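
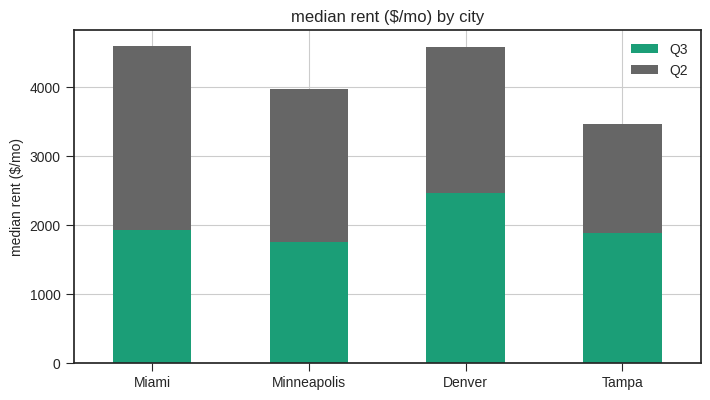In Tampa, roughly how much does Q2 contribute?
≈ 1500

Q2 top ≈ 3500, bottom ≈ 2000; segment ≈ 1500.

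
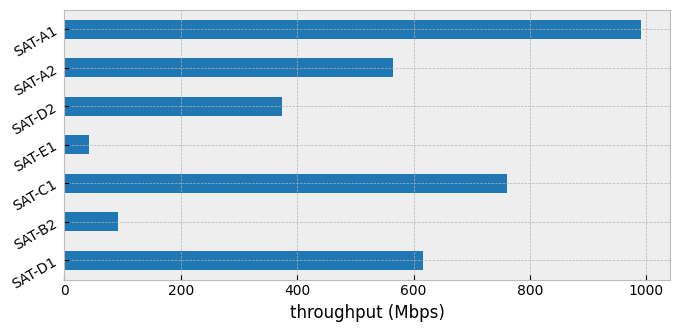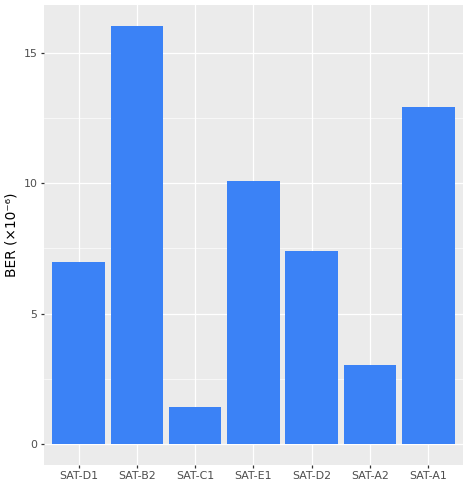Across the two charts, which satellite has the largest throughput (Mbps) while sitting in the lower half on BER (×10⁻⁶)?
SAT-C1

Chart 2 median BER (×10⁻⁶) ≈ 8; below-median satellites: SAT-D1, SAT-C1, SAT-A2. Among those, SAT-C1 has the highest throughput (Mbps) (≈ 800).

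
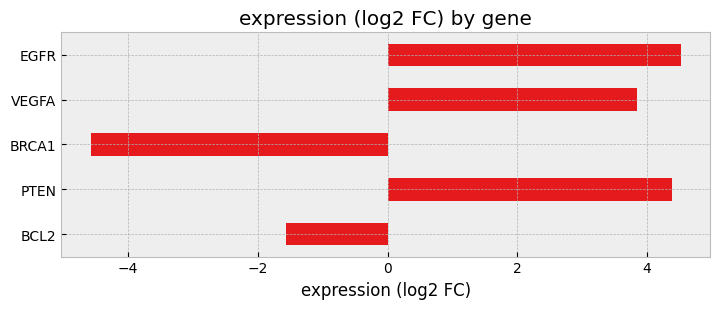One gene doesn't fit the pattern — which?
BRCA1

BRCA1 ≈ -5; the rest sit between ≈ -2 and ≈ 5.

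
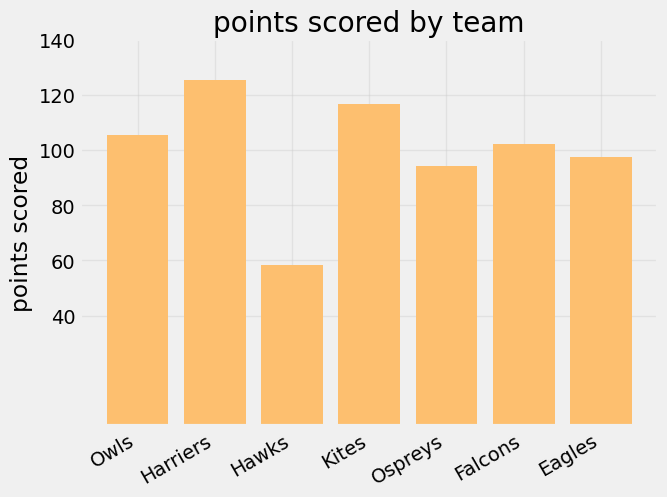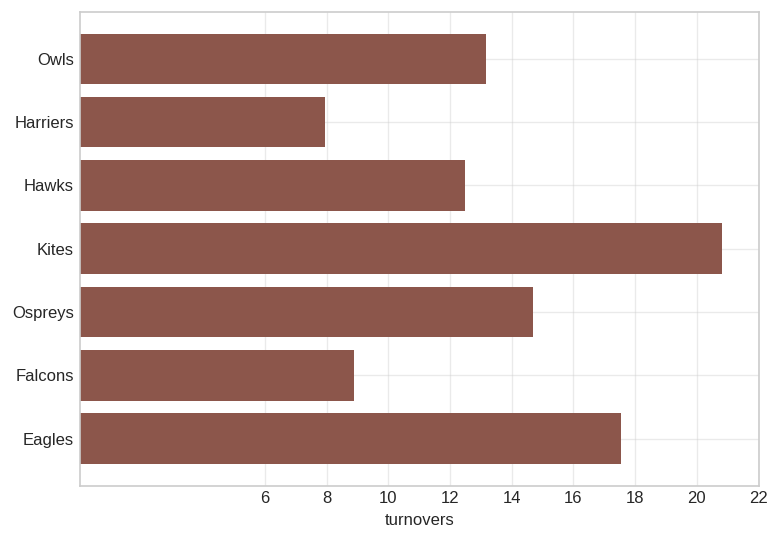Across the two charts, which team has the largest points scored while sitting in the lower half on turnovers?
Harriers

Chart 2 median turnovers ≈ 14; below-median teams: Harriers, Hawks, Falcons. Among those, Harriers has the highest points scored (≈ 120).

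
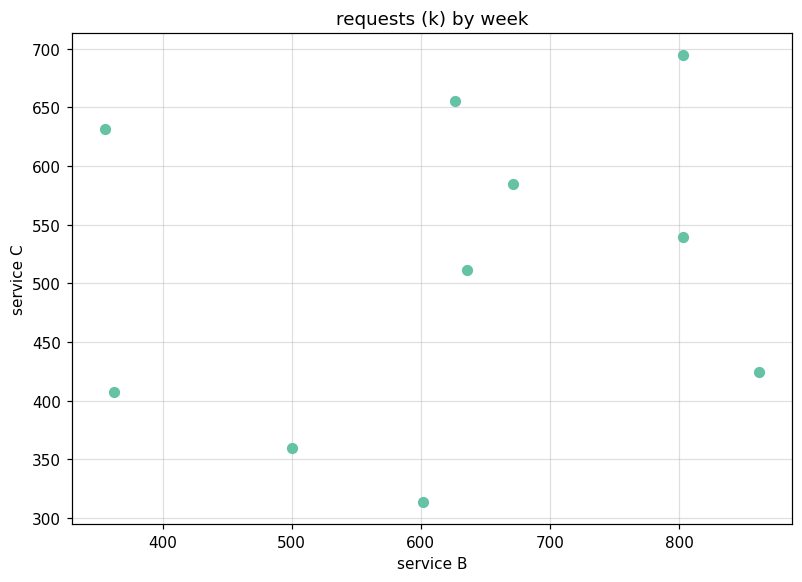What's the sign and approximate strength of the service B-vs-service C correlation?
Points are roughly uncorrelated; weak (|r| ≈ 0.2).

no clear correlation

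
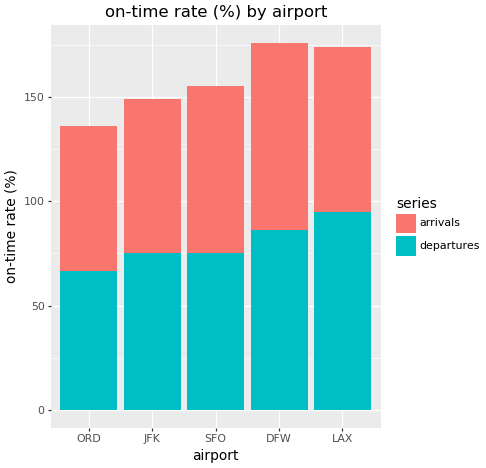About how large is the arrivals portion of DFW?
≈ 100

arrivals top ≈ 180, bottom ≈ 80; segment ≈ 100.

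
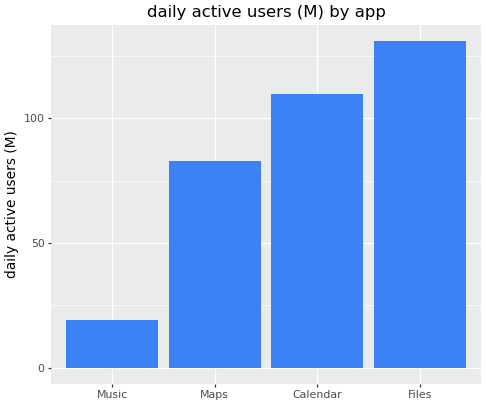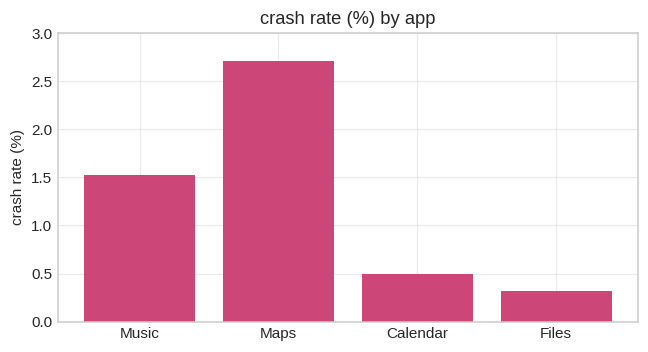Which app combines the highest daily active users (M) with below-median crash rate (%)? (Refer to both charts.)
Chart 2 median crash rate (%) ≈ 1; below-median apps: Calendar, Files. Among those, Files has the highest daily active users (M) (≈ 140).

Files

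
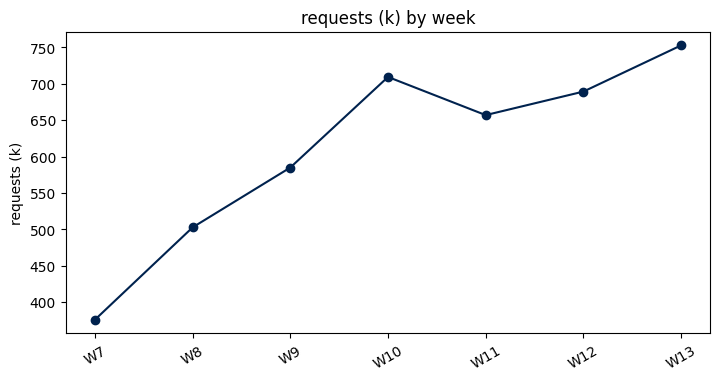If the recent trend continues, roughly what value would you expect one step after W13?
≈ 800

Last three: 650, 700, 750 → slope ≈ 50/step → next ≈ 800.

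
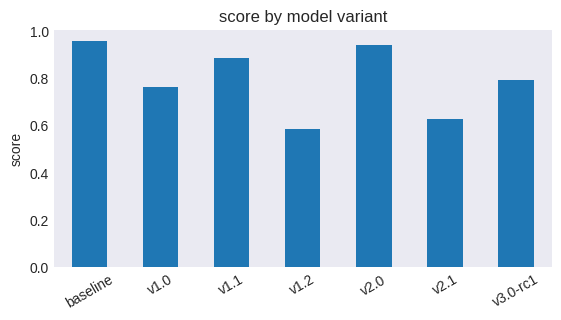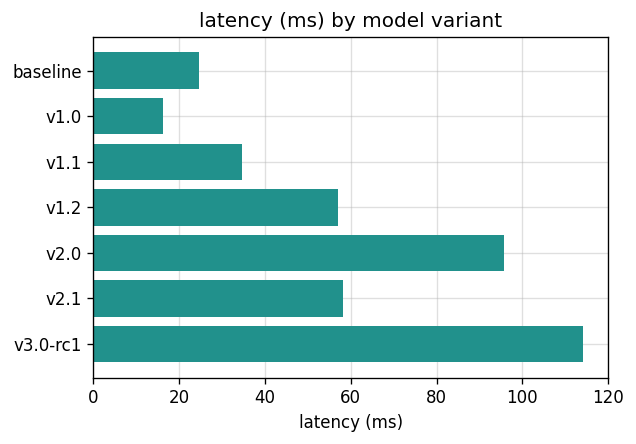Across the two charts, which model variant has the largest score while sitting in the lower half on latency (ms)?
baseline

Chart 2 median latency (ms) ≈ 60; below-median model variants: baseline, v1.0, v1.1. Among those, baseline has the highest score (≈ 1).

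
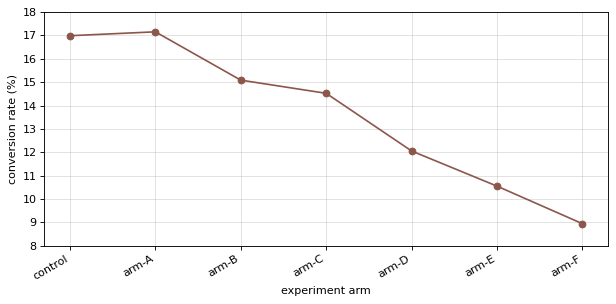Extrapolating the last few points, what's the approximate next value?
≈ 7.5

Last three: 12, 11, 9 → slope ≈ -1.5/step → next ≈ 7.5.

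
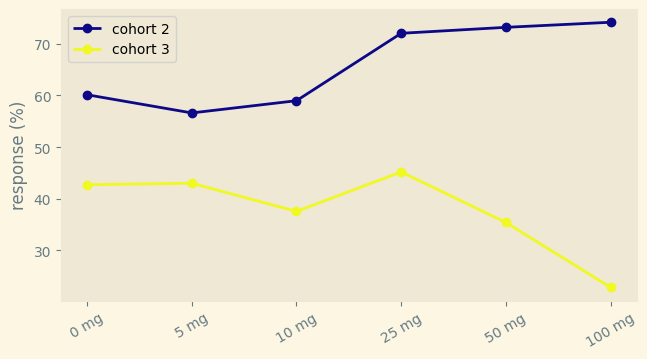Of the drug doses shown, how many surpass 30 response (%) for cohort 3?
5

Above 30: 0 mg, 5 mg, 10 mg, 25 mg, 50 mg.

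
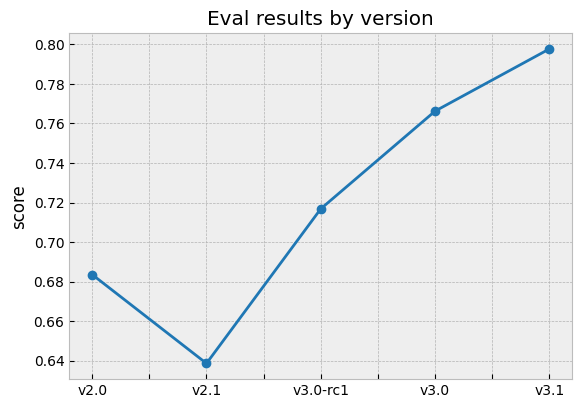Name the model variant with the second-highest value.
Top 3: v3.1 ≈ 0.80, v3.0 ≈ 0.76, v3.0-rc1 ≈ 0.72.

v3.0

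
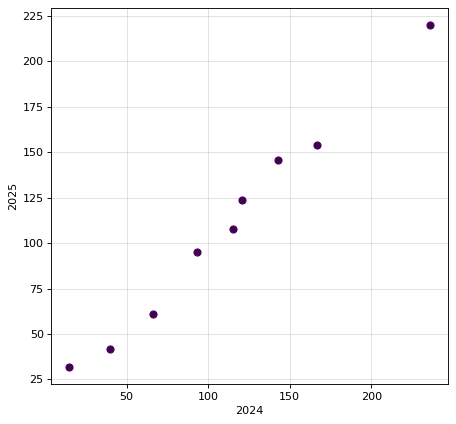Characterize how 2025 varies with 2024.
positive, strong

Points are positively correlated; strong (|r| ≈ 1.0).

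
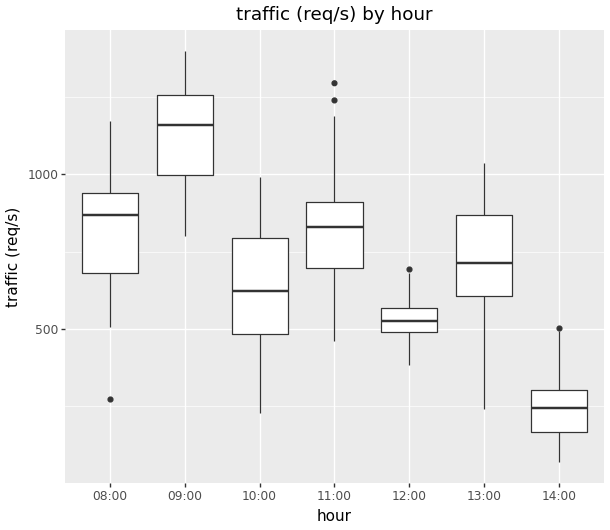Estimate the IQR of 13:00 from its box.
Q3 ≈ 900, Q1 ≈ 600; IQR ≈ 300.

≈ 300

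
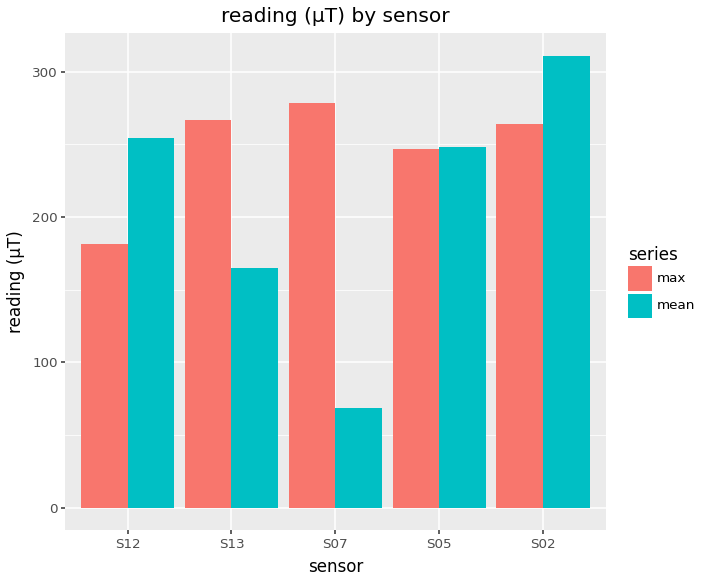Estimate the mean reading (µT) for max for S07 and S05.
(300 + 250) / 2 ≈ 275.

≈ 275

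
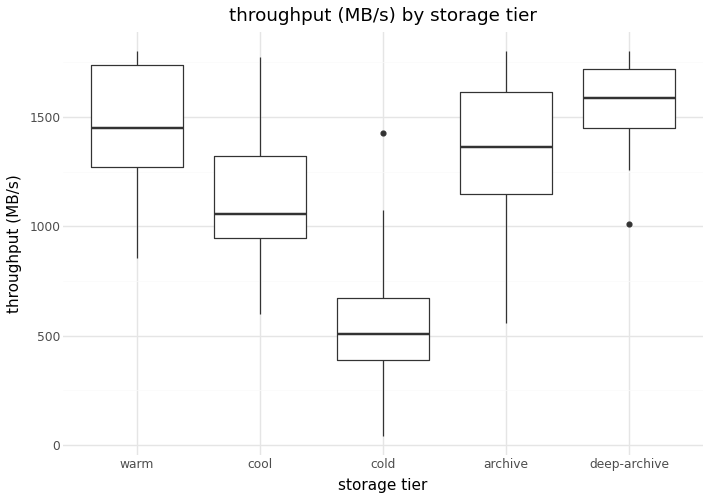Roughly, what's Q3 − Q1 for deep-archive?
Q3 ≈ 1700, Q1 ≈ 1400; IQR ≈ 300.

≈ 300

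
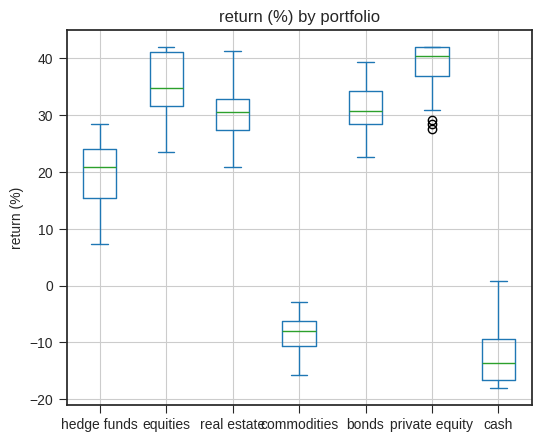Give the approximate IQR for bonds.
Q3 ≈ 35, Q1 ≈ 30; IQR ≈ 5.

≈ 5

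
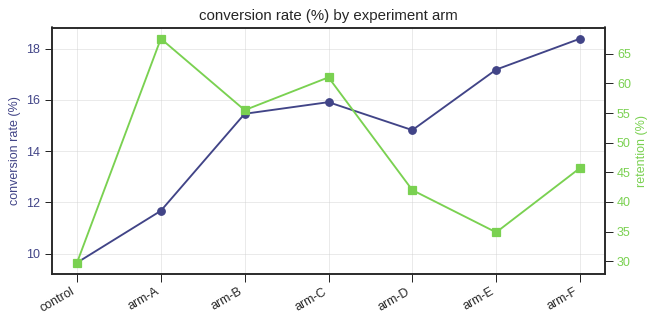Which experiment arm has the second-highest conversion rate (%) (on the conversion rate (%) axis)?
Top 3 (on the conversion rate (%) axis): arm-F ≈ 18, arm-E ≈ 17, arm-C ≈ 16.

arm-E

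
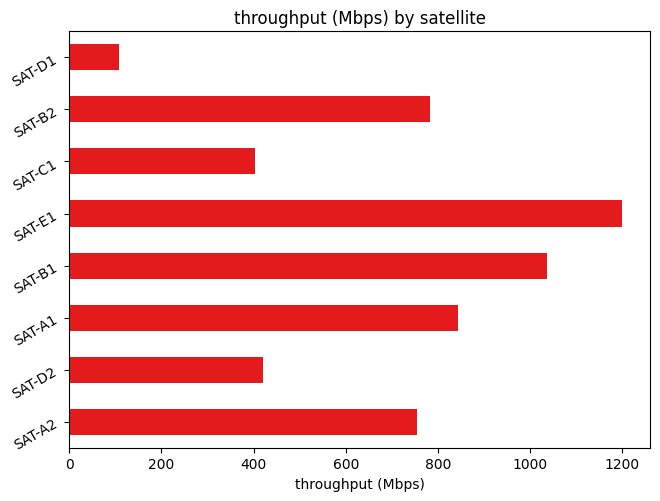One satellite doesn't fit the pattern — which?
SAT-D1 ≈ 100; the rest sit between ≈ 400 and ≈ 1200.

SAT-D1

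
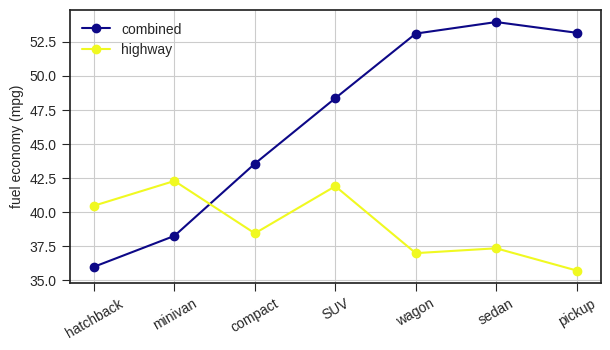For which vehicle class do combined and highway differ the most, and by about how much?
pickup: combined ≈ 54, highway ≈ 36 → gap ≈ 18. Next-largest (sedan) is only ≈ 16.

pickup, ≈ 18 mpg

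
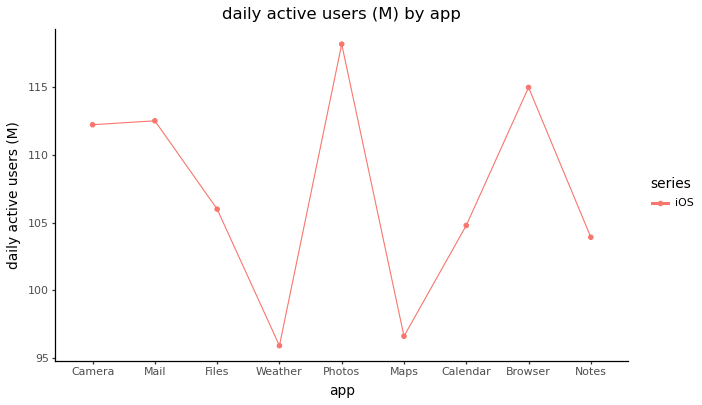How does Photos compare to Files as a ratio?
Photos ≈ 118, Files ≈ 106; 118/106 ≈ 1.11.

≈ 1.11×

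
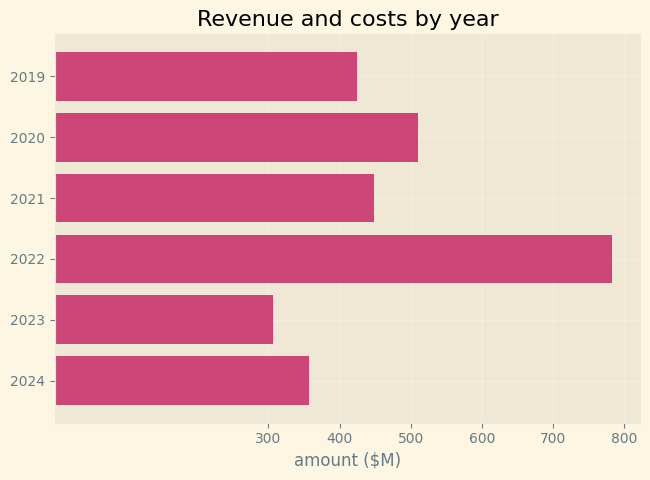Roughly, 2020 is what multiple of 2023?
2020 ≈ 500, 2023 ≈ 300; 500/300 ≈ 1.67.

≈ 1.67×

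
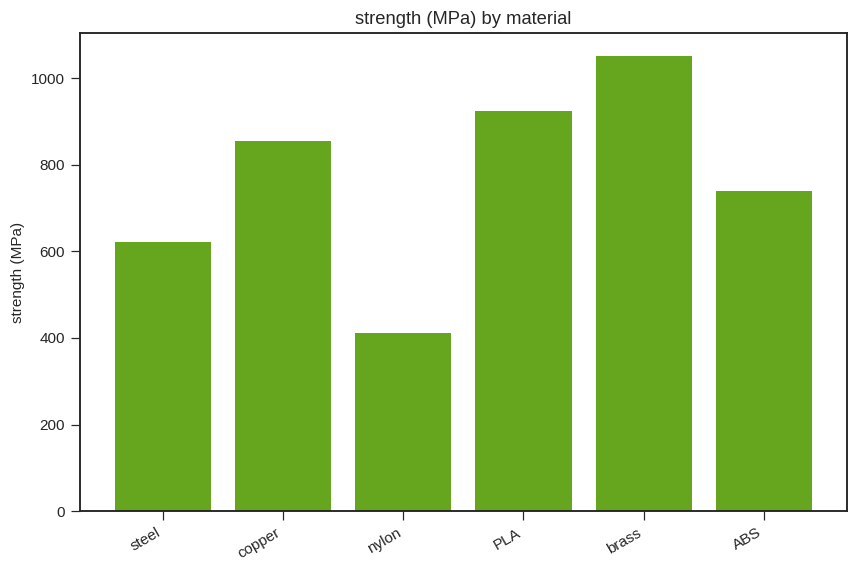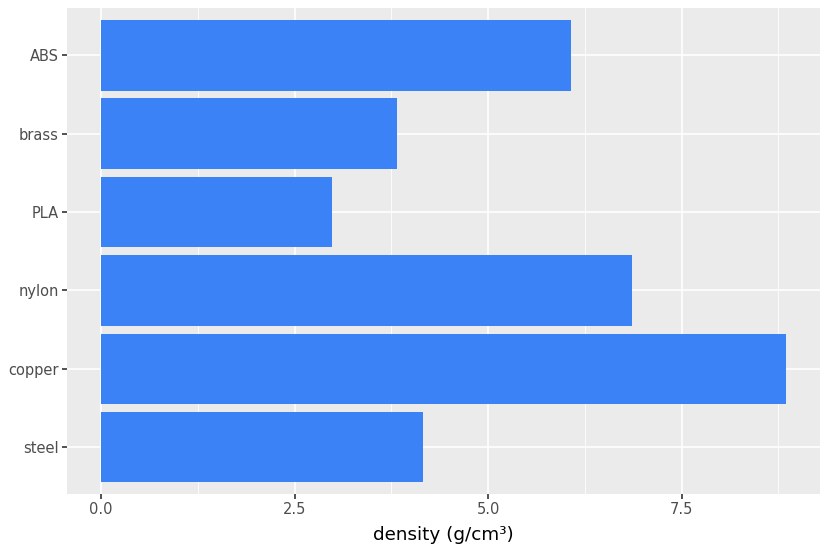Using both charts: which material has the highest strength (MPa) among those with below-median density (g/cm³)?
Chart 2 median density (g/cm³) ≈ 5; below-median materials: steel, PLA, brass. Among those, brass has the highest strength (MPa) (≈ 1100).

brass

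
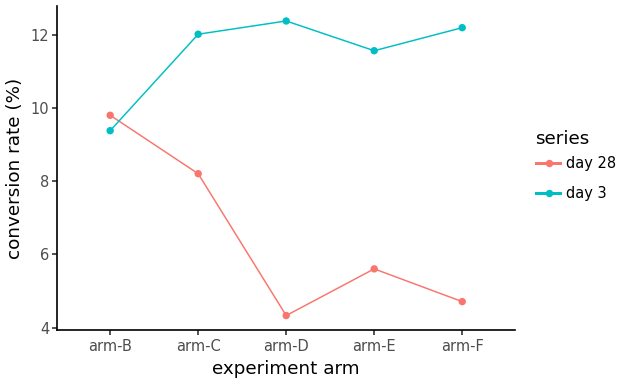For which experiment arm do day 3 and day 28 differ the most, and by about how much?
arm-D: day 3 ≈ 12, day 28 ≈ 4 → gap ≈ 8. Next-largest (arm-F) is only ≈ 7.

arm-D, ≈ 8 %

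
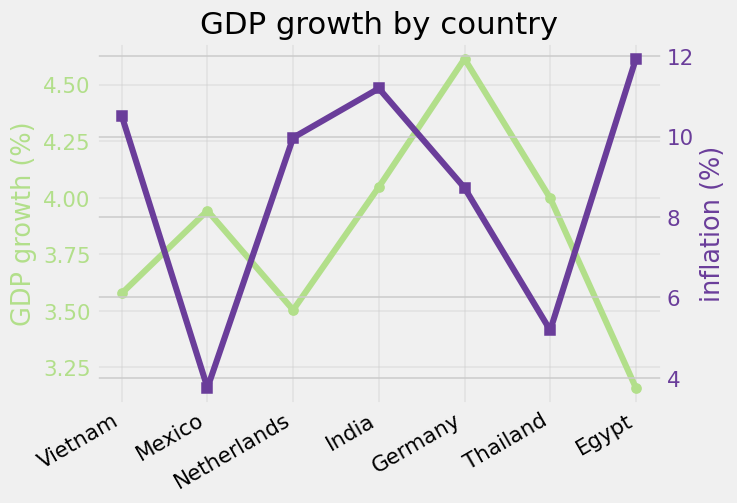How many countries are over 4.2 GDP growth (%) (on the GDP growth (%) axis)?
1

Above 4.2: Germany.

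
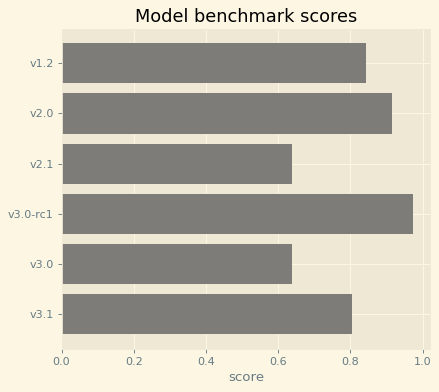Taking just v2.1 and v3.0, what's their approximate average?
(0.6 + 0.6) / 2 ≈ 0.6.

≈ 0.6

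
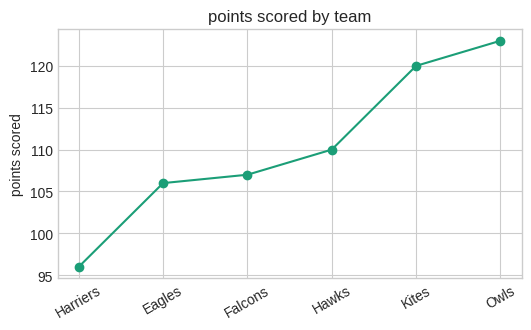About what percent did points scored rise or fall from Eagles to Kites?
Eagles ≈ 105, Kites ≈ 120; (120 − 105) / 105 ≈ +14.3%.

≈ +14.3%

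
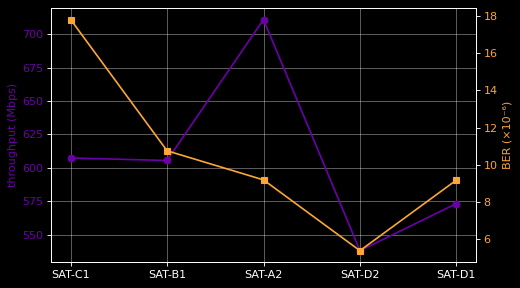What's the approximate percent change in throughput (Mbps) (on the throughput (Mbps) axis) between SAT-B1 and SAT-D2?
≈ -10%

SAT-B1 ≈ 600, SAT-D2 ≈ 540; (540 − 600) / 600 ≈ -10%.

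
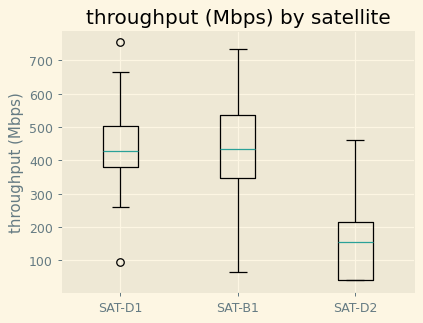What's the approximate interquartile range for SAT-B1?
≈ 175

Q3 ≈ 525, Q1 ≈ 350; IQR ≈ 175.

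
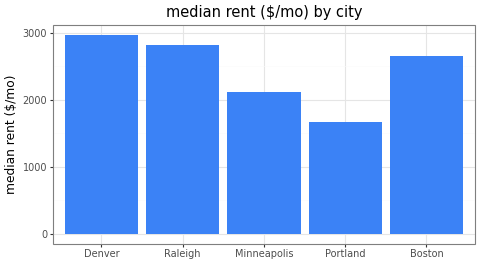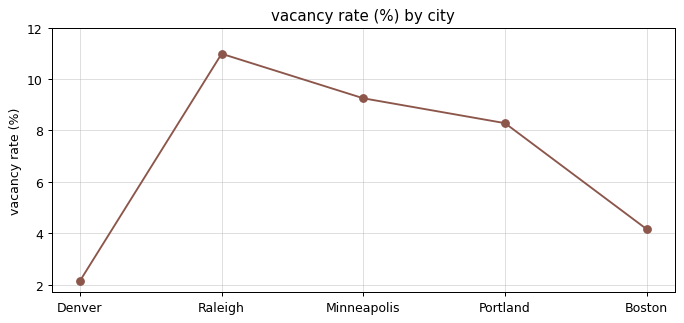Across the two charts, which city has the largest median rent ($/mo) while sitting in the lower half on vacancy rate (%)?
Chart 2 median vacancy rate (%) ≈ 8; below-median cities: Denver, Boston. Among those, Denver has the highest median rent ($/mo) (≈ 3000).

Denver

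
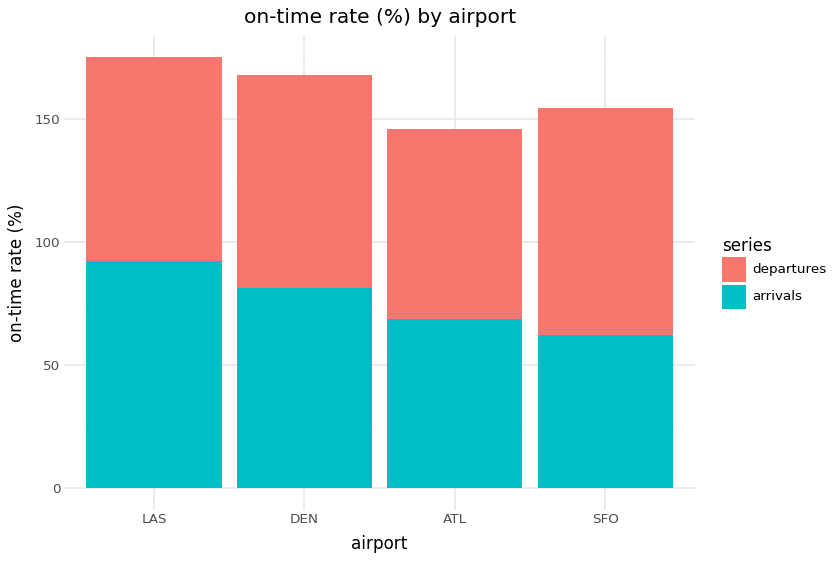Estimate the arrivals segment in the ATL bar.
arrivals top ≈ 60, bottom ≈ 0; segment ≈ 60.

≈ 60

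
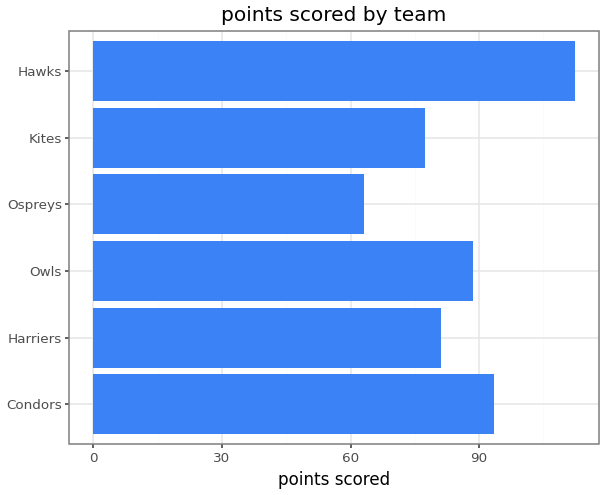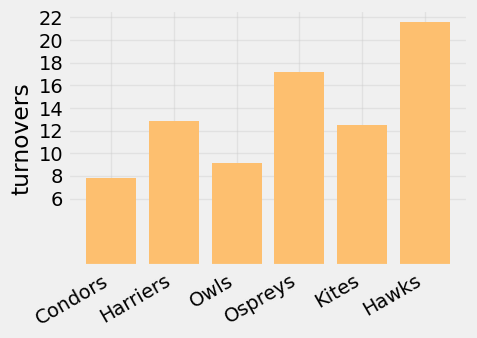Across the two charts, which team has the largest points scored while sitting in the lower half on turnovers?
Chart 2 median turnovers ≈ 12; below-median teams: Condors, Owls, Kites. Among those, Condors has the highest points scored (≈ 100).

Condors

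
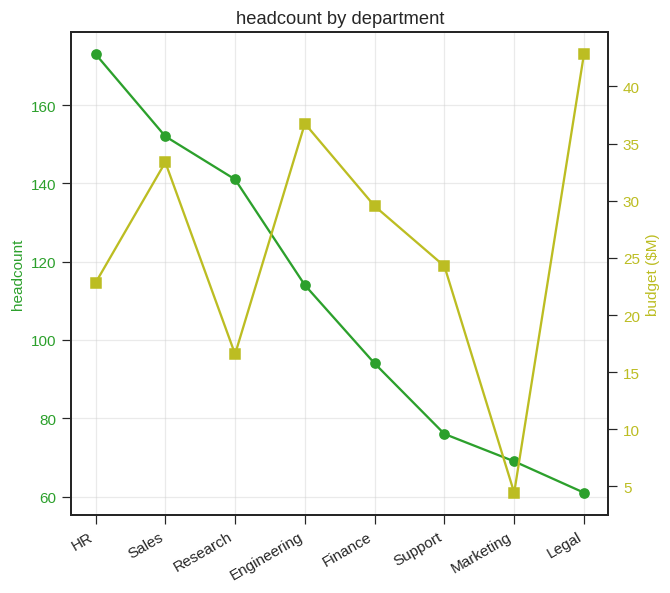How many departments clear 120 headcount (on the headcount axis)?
Above 120: HR, Sales, Research.

3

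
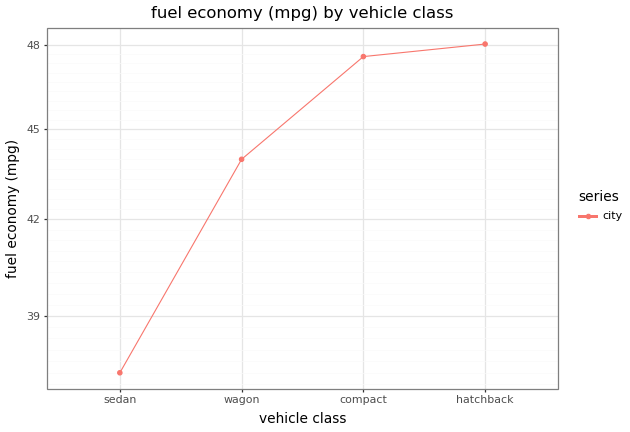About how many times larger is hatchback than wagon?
≈ 1.09×

hatchback ≈ 48, wagon ≈ 44; 48/44 ≈ 1.09.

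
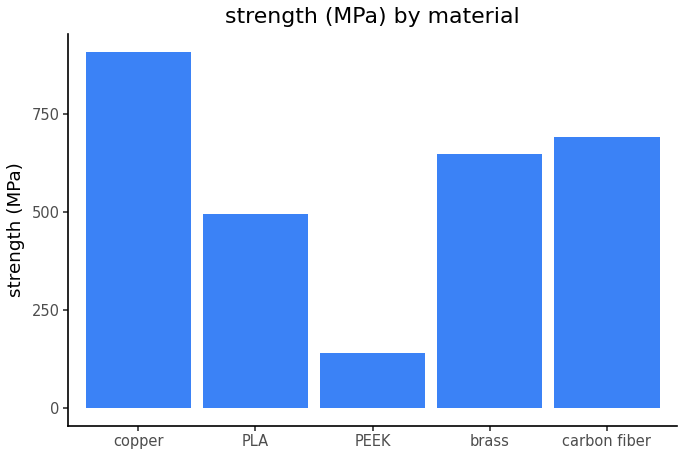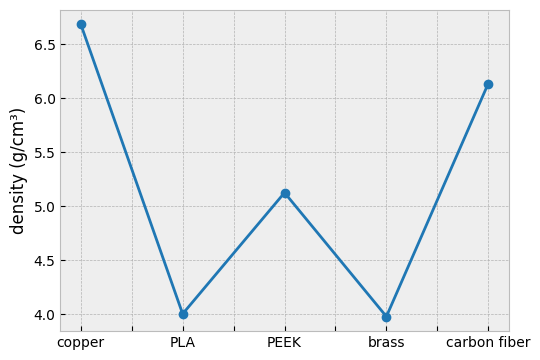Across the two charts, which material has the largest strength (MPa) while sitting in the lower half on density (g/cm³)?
Chart 2 median density (g/cm³) ≈ 5; below-median materials: PLA, brass. Among those, brass has the highest strength (MPa) (≈ 600).

brass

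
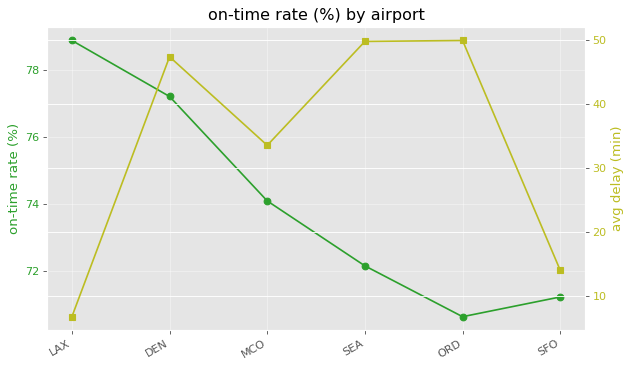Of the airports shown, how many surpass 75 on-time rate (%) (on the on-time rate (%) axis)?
Above 75: LAX, DEN.

2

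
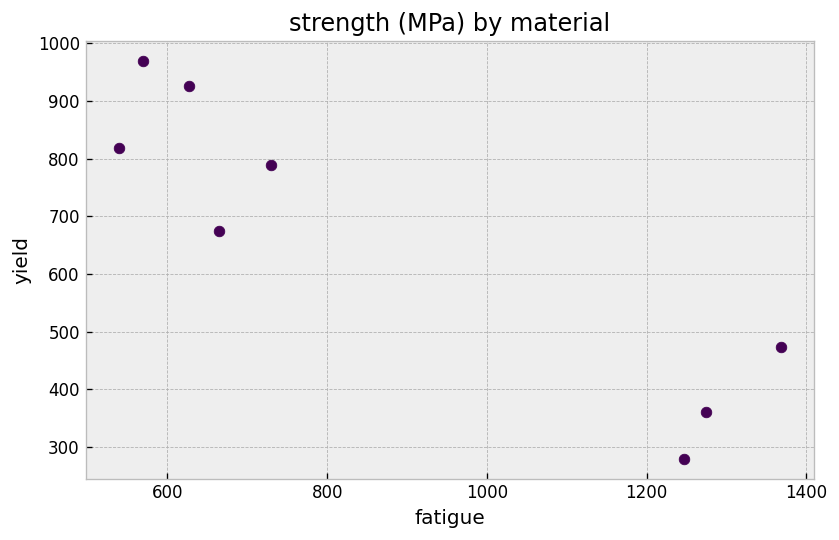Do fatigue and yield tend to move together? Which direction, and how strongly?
negative, strong

Points are negatively correlated; strong (|r| ≈ 0.9).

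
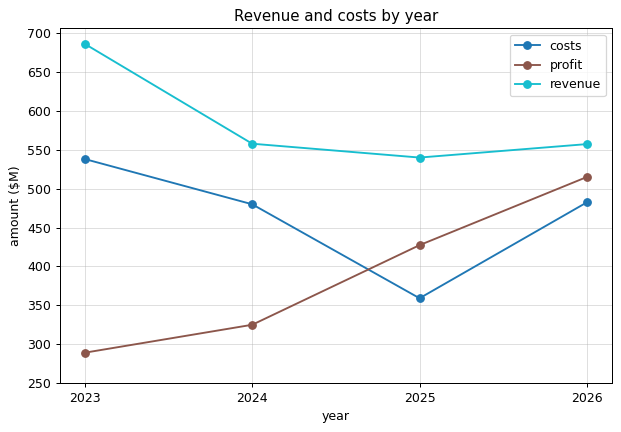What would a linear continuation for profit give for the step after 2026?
Last three: 350, 450, 500 → slope ≈ 75/step → next ≈ 575.

≈ 575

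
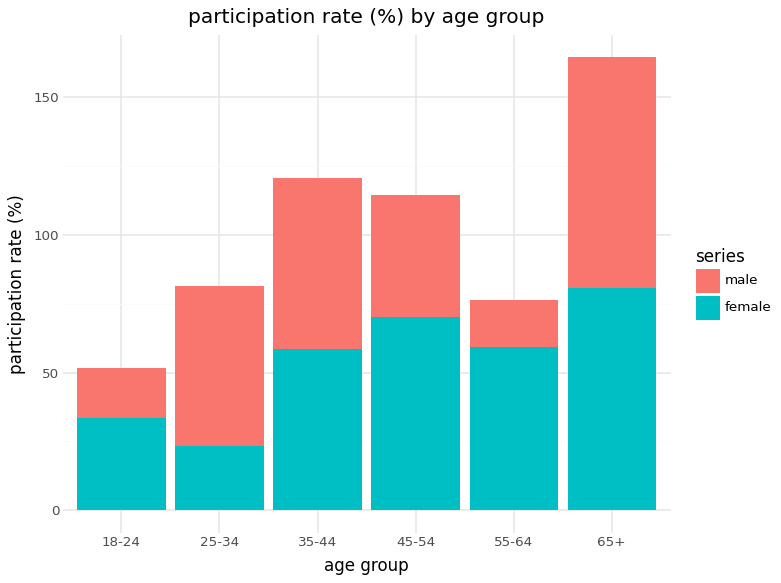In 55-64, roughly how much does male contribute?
male top ≈ 80, bottom ≈ 60; segment ≈ 20.

≈ 20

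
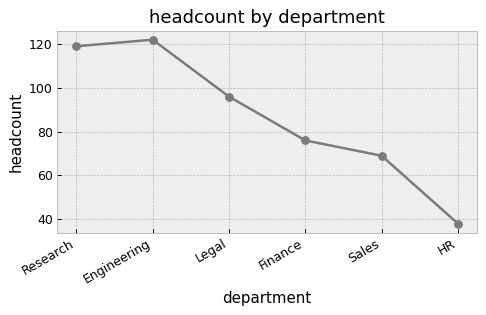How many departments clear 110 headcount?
Above 110: Research, Engineering.

2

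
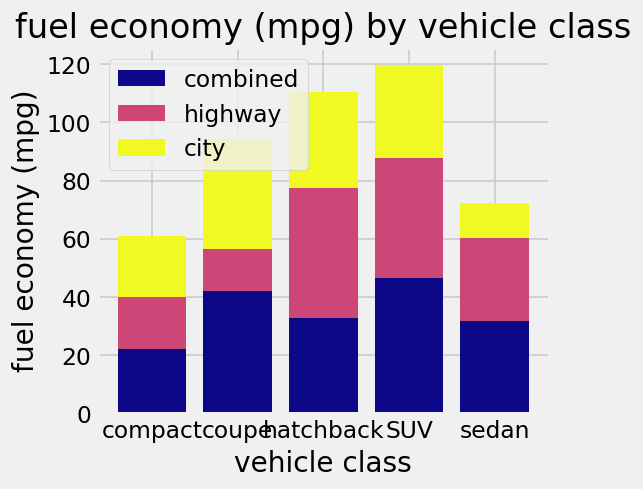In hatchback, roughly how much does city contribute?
≈ 30

city top ≈ 110, bottom ≈ 80; segment ≈ 30.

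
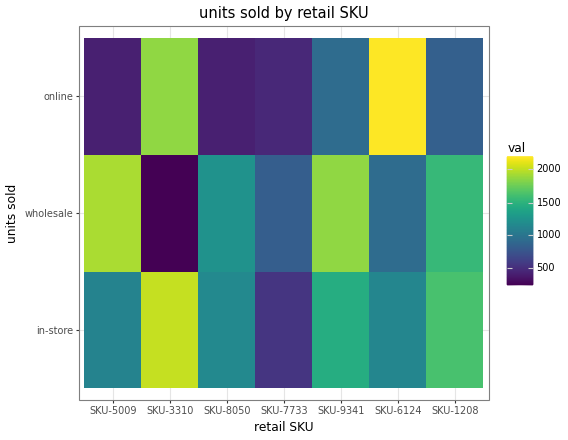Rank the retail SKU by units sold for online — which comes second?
SKU-3310

Top 3 for online: SKU-6124 ≈ 2200, SKU-3310 ≈ 1800, SKU-9341 ≈ 1000.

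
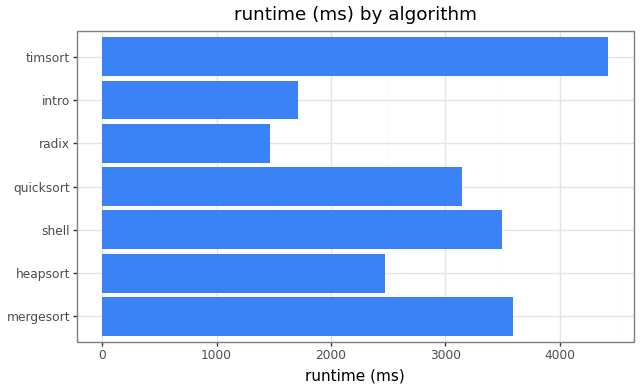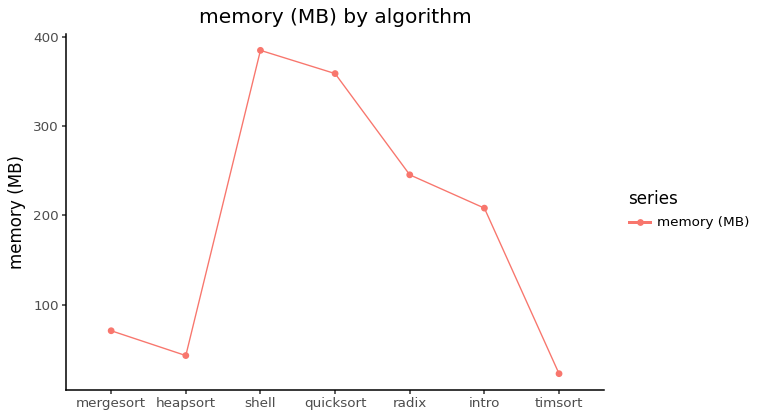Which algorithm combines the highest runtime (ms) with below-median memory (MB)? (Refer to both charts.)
Chart 2 median memory (MB) ≈ 200; below-median algorithms: mergesort, heapsort, timsort. Among those, timsort has the highest runtime (ms) (≈ 4500).

timsort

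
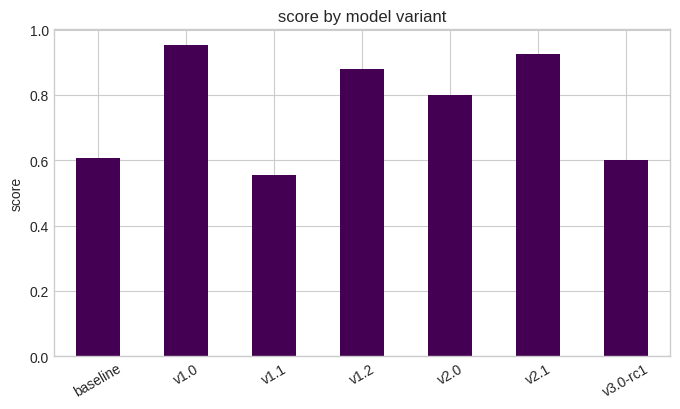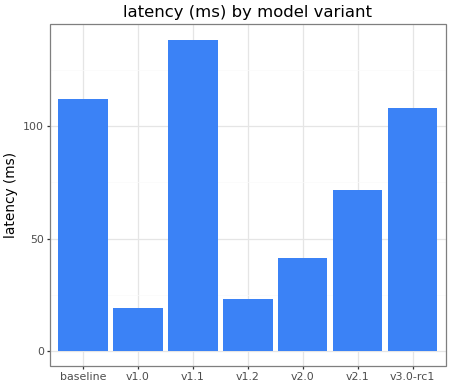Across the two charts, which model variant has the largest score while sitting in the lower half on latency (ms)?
v1.0

Chart 2 median latency (ms) ≈ 80; below-median model variants: v1.0, v1.2, v2.0. Among those, v1.0 has the highest score (≈ 1).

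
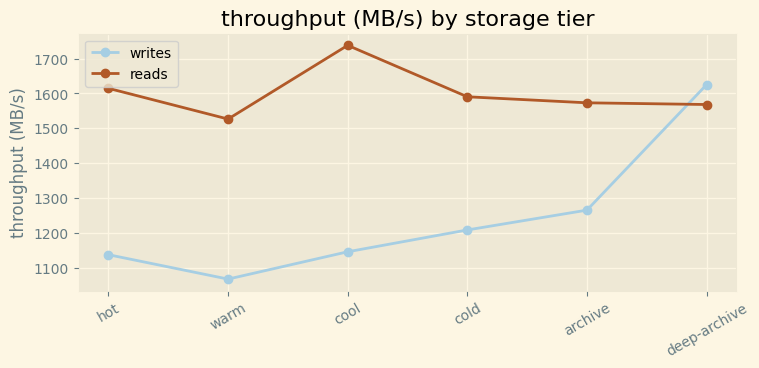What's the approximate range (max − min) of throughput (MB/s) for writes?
≈ 500

Max deep-archive ≈ 1600, min warm ≈ 1100; range ≈ 500.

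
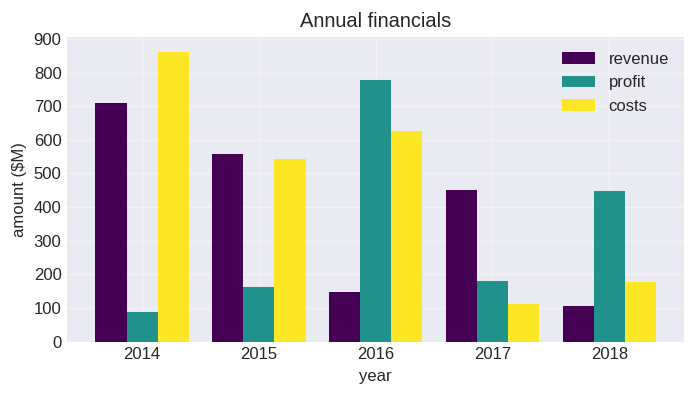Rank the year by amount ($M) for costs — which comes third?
2015

Top 4 for costs: 2014 ≈ 900, 2016 ≈ 600, 2015 ≈ 500, 2018 ≈ 200.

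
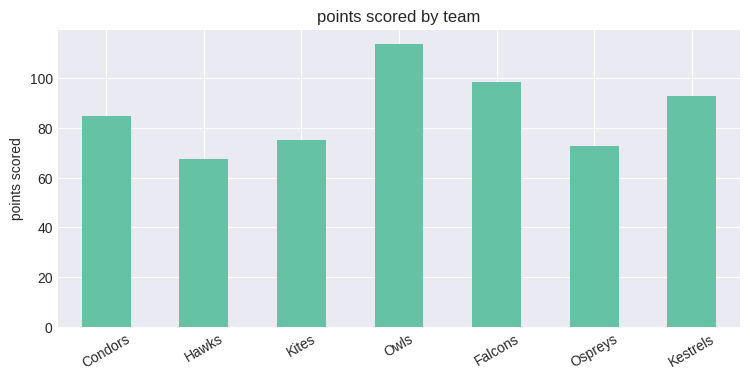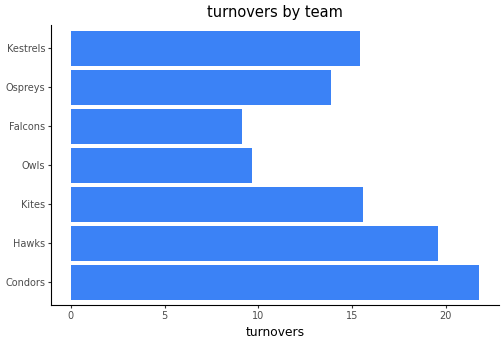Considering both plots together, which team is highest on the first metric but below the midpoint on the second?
Owls

Chart 2 median turnovers ≈ 16; below-median teams: Owls, Falcons, Ospreys. Among those, Owls has the highest points scored (≈ 120).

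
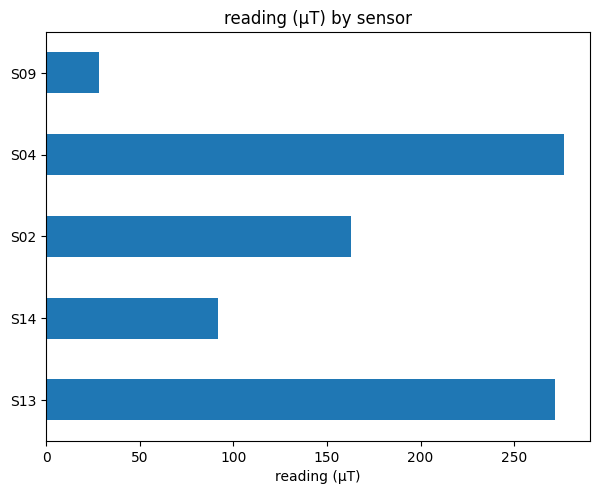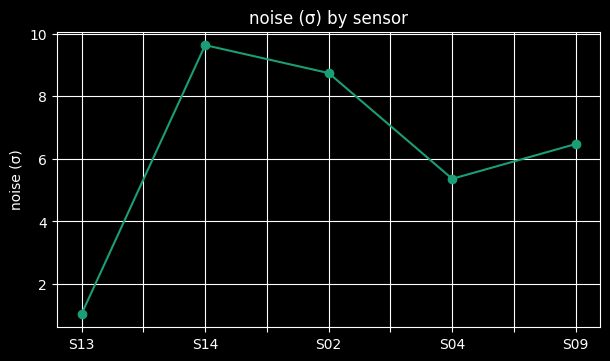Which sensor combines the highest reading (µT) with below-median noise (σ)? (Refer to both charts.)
S04

Chart 2 median noise (σ) ≈ 6; below-median sensors: S13, S04. Among those, S04 has the highest reading (µT) (≈ 300).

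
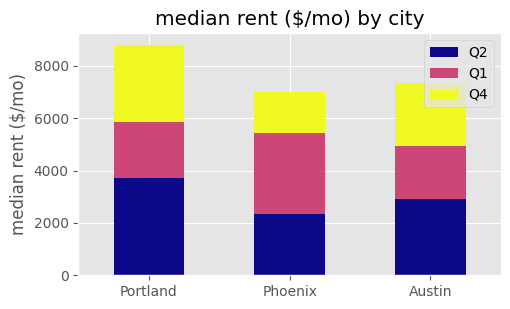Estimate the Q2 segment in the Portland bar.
≈ 4000

Q2 top ≈ 4000, bottom ≈ 0; segment ≈ 4000.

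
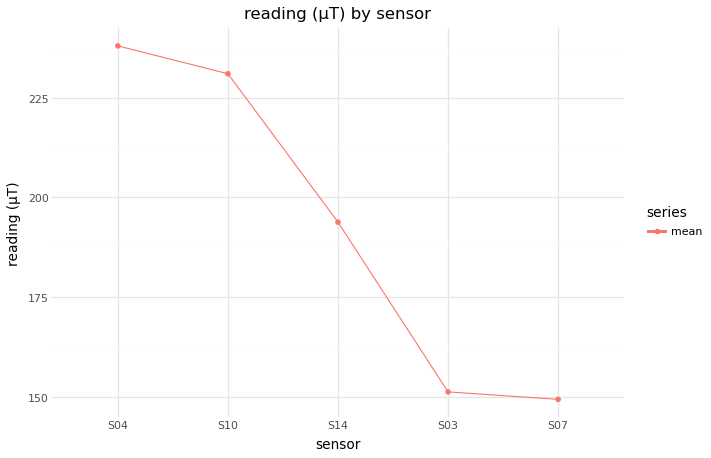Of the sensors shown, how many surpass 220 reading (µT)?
2

Above 220: S04, S10.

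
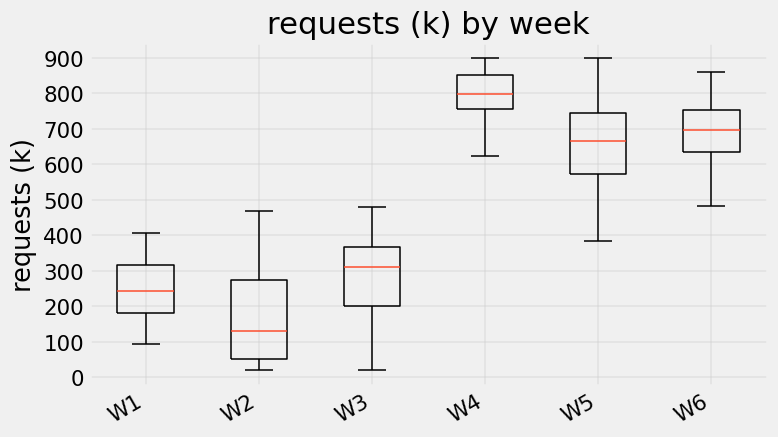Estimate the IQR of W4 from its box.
≈ 100

Q3 ≈ 900, Q1 ≈ 800; IQR ≈ 100.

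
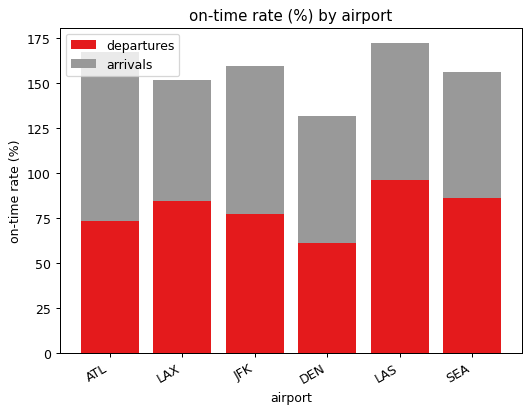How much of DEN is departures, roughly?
departures top ≈ 60, bottom ≈ 0; segment ≈ 60.

≈ 60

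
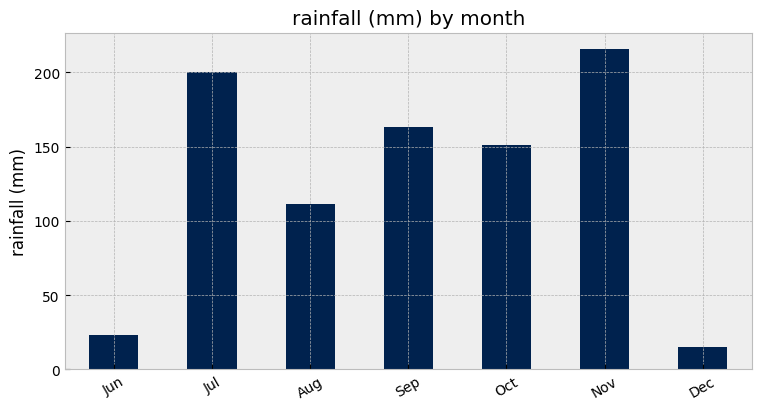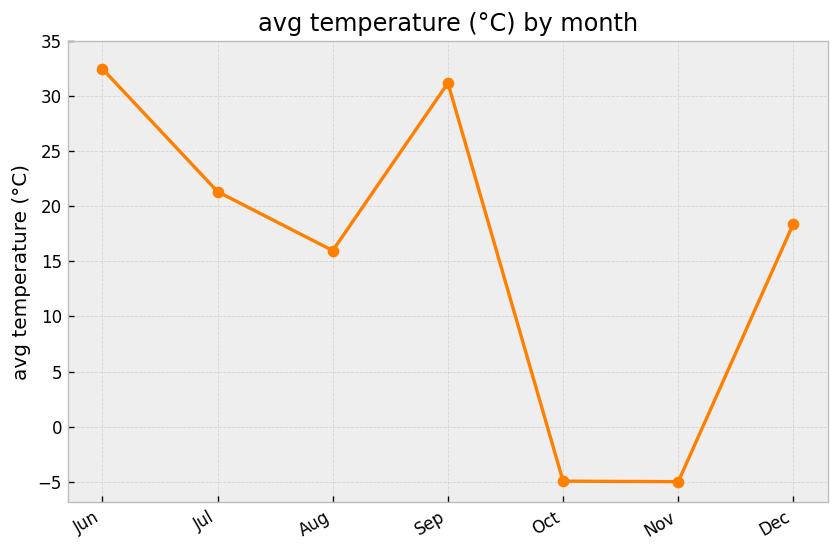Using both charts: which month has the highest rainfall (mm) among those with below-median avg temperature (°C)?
Chart 2 median avg temperature (°C) ≈ 20; below-median months: Aug, Oct, Nov. Among those, Nov has the highest rainfall (mm) (≈ 220).

Nov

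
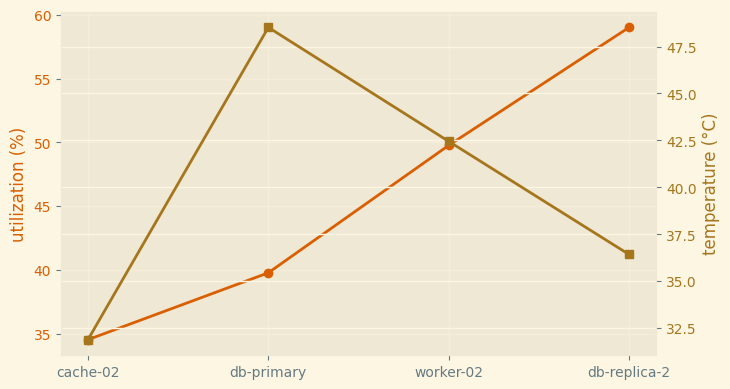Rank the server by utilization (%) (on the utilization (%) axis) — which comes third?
db-primary

Top 4 (on the utilization (%) axis): db-replica-2 ≈ 60, worker-02 ≈ 50, db-primary ≈ 40, cache-02 ≈ 35.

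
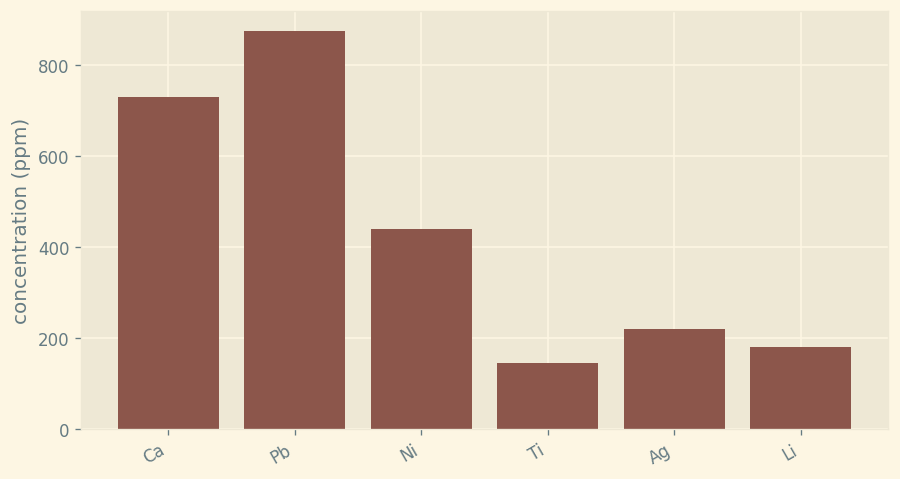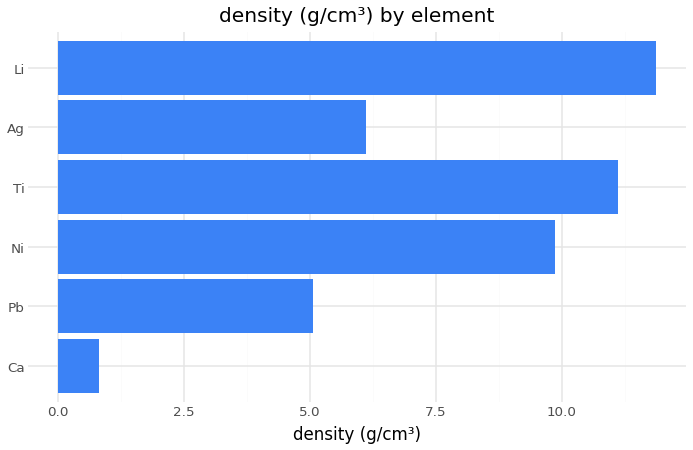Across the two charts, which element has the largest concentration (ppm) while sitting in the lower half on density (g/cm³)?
Chart 2 median density (g/cm³) ≈ 8; below-median elements: Ca, Pb, Ag. Among those, Pb has the highest concentration (ppm) (≈ 900).

Pb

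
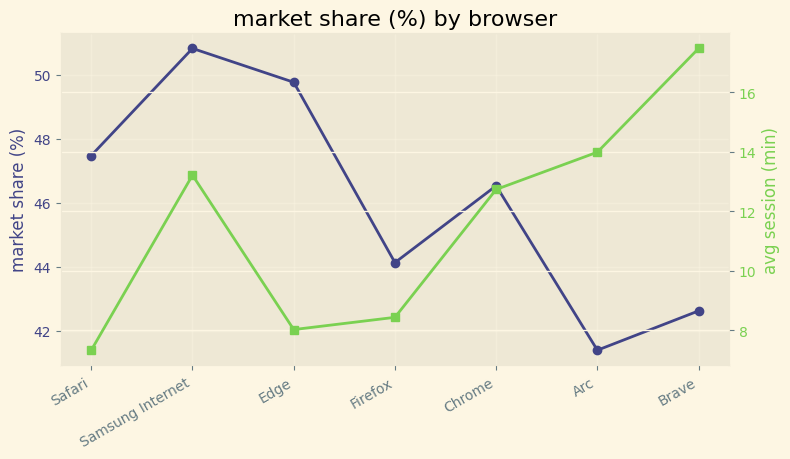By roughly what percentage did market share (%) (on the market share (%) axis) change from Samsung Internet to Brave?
Samsung Internet ≈ 51, Brave ≈ 43; (43 − 51) / 51 ≈ -15.7%.

≈ -15.7%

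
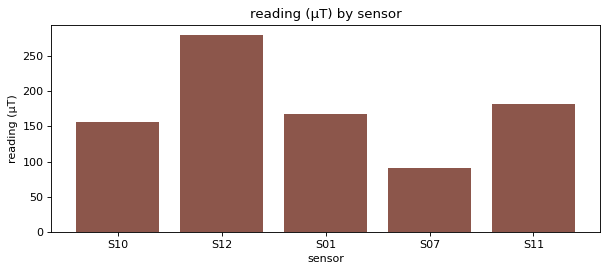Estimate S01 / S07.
≈ 1.75×

S01 ≈ 175, S07 ≈ 100; 175/100 ≈ 1.75.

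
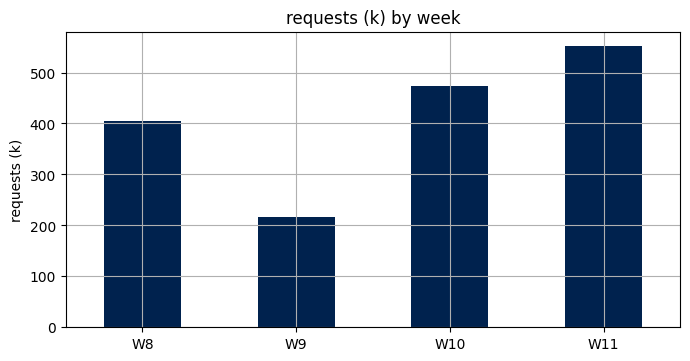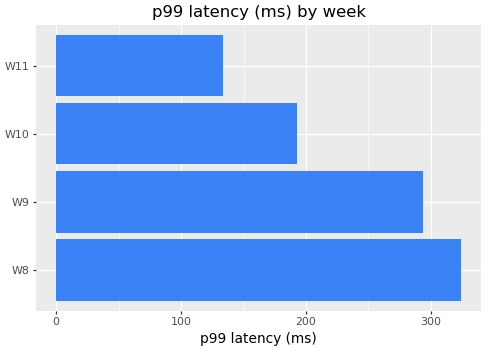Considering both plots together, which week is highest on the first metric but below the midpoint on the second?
Chart 2 median p99 latency (ms) ≈ 250; below-median weeks: W10, W11. Among those, W11 has the highest requests (k) (≈ 600).

W11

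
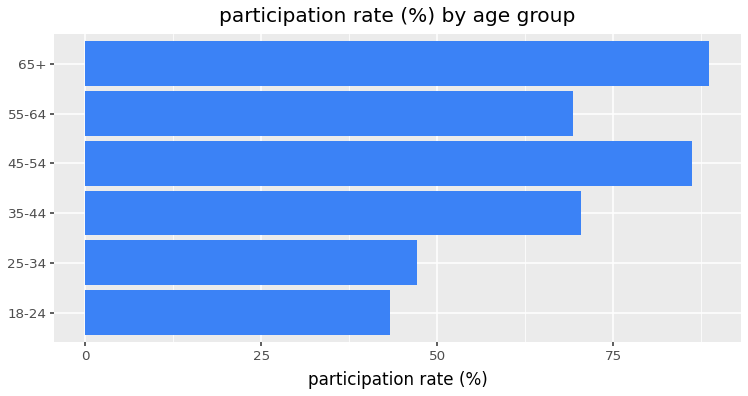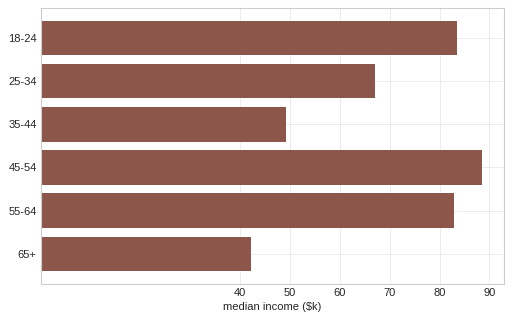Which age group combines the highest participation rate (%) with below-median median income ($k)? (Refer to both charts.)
Chart 2 median median income ($k) ≈ 80; below-median age groups: 25-34, 35-44, 65+. Among those, 65+ has the highest participation rate (%) (≈ 90).

65+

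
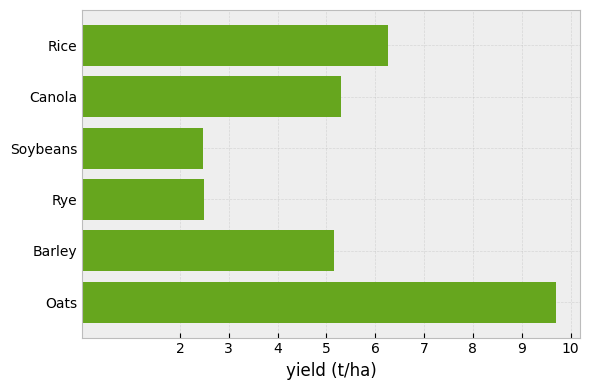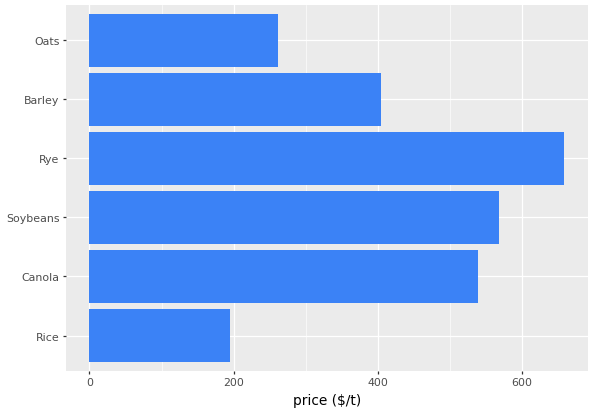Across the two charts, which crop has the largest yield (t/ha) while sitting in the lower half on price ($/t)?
Chart 2 median price ($/t) ≈ 500; below-median crops: Rice, Barley, Oats. Among those, Oats has the highest yield (t/ha) (≈ 10).

Oats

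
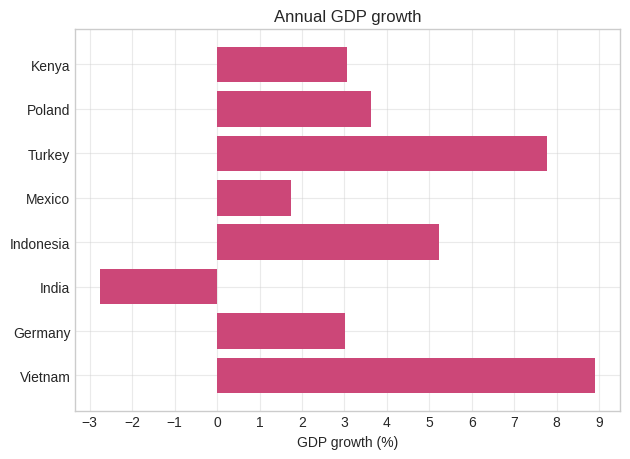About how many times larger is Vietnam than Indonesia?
≈ 1.8×

Vietnam ≈ 9, Indonesia ≈ 5; 9/5 ≈ 1.8.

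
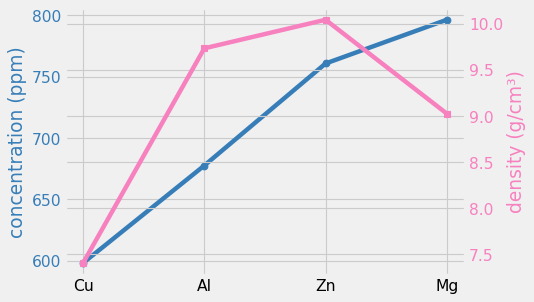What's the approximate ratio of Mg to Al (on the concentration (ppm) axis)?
≈ 1.18×

Mg ≈ 800, Al ≈ 680; 800/680 ≈ 1.18.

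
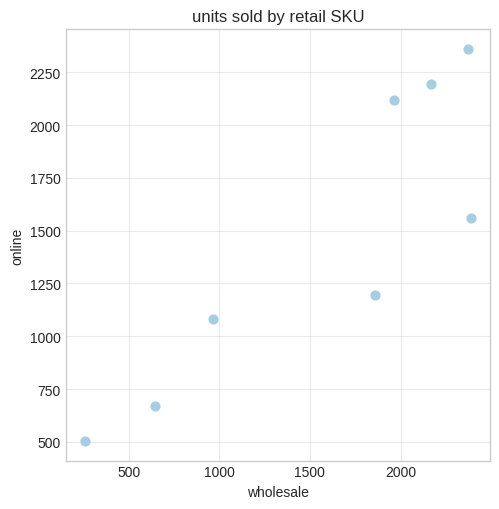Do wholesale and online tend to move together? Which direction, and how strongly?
positive, strong

Points are positively correlated; strong (|r| ≈ 0.9).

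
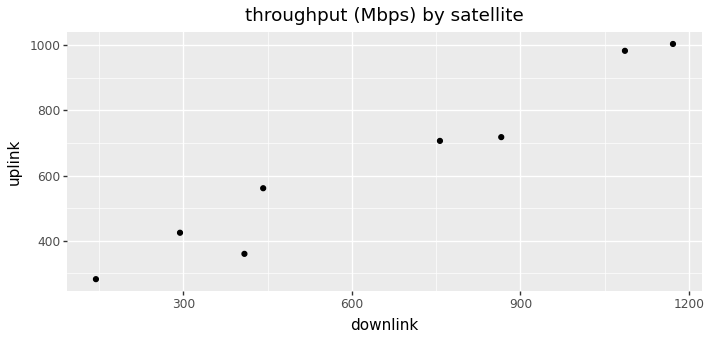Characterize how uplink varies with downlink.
Points are positively correlated; strong (|r| ≈ 1.0).

positive, strong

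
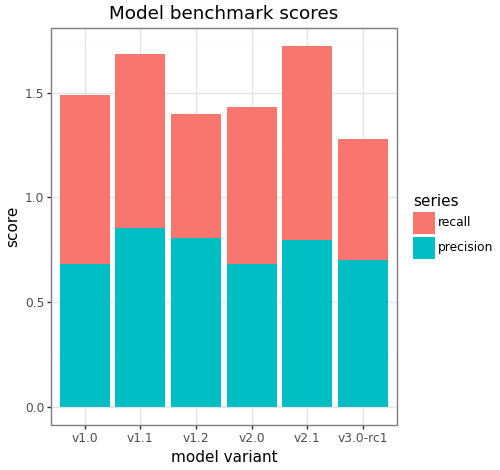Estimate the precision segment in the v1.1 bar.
≈ 0.8

precision top ≈ 0.8, bottom ≈ 0.0; segment ≈ 0.8.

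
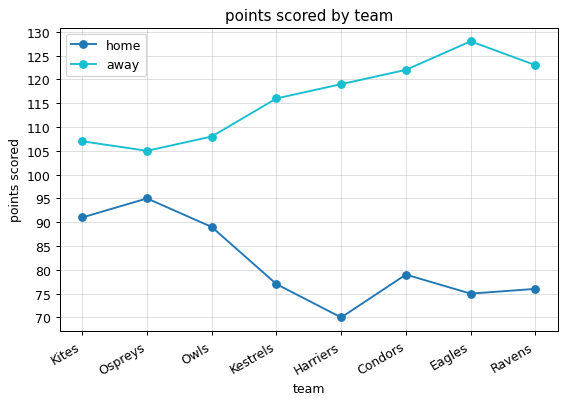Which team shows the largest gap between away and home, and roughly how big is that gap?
Eagles, ≈ 55

Eagles: away ≈ 130, home ≈ 75 → gap ≈ 55. Next-largest (Harriers) is only ≈ 50.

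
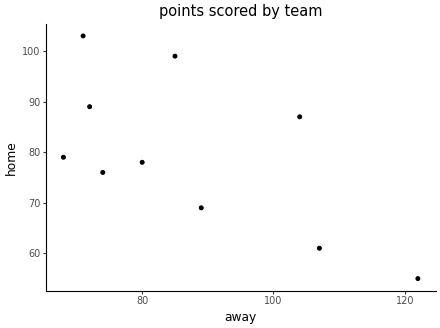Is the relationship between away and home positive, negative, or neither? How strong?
Points are negatively correlated; moderate (|r| ≈ 0.6).

negative, moderate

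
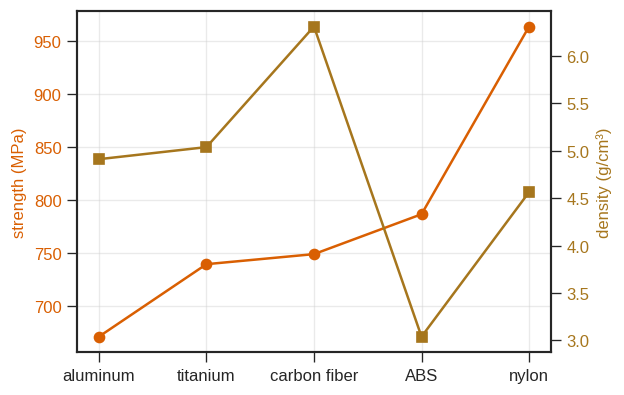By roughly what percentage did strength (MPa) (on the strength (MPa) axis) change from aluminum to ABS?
≈ +14.8%

aluminum ≈ 675, ABS ≈ 775; (775 − 675) / 675 ≈ +14.8%.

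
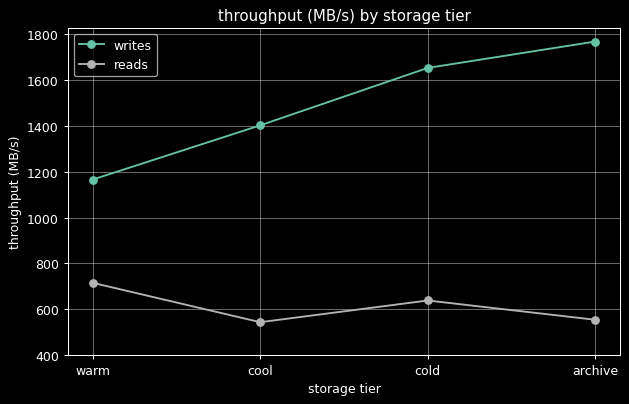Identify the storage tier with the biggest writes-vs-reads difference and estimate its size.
archive, ≈ 1200 MB/s

archive: writes ≈ 1800, reads ≈ 600 → gap ≈ 1200. Next-largest (cold) is only ≈ 1000.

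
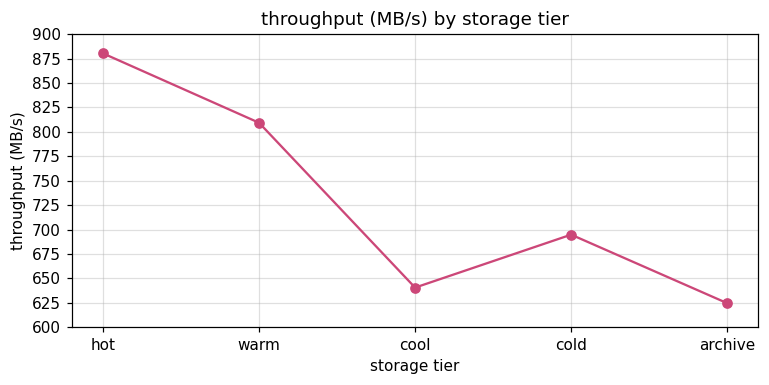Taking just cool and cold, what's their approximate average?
≈ 675

(650 + 700) / 2 ≈ 675.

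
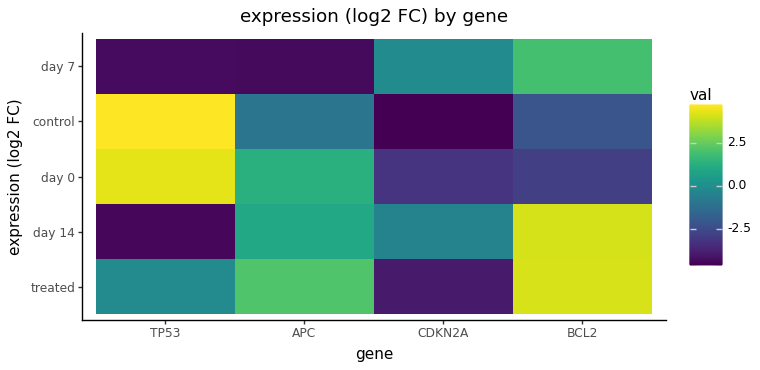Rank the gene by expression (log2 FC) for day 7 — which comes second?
Top 3 for day 7: BCL2 ≈ 2, CDKN2A ≈ 0, TP53 ≈ -4.

CDKN2A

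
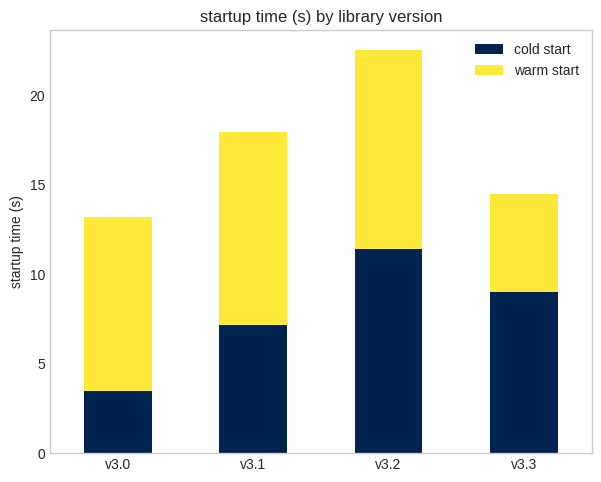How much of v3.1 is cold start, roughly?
≈ 8

cold start top ≈ 8, bottom ≈ 0; segment ≈ 8.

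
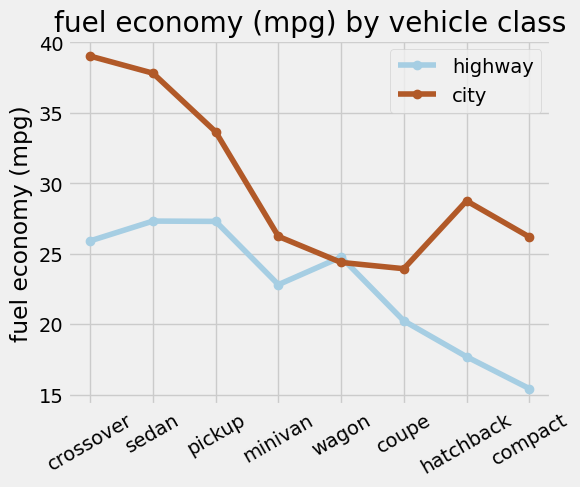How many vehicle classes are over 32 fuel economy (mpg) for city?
3

Above 32: crossover, sedan, pickup.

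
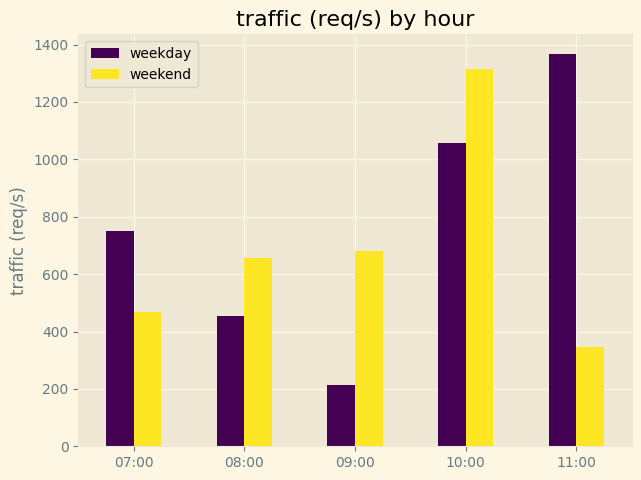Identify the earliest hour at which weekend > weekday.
07:00: weekend ≈ 400 vs weekday ≈ 800 (not yet); 08:00: weekend ≈ 600 vs weekday ≈ 400 (first crossover).

08:00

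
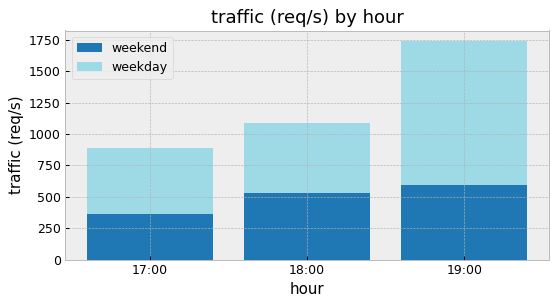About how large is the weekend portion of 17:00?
≈ 400

weekend top ≈ 400, bottom ≈ 0; segment ≈ 400.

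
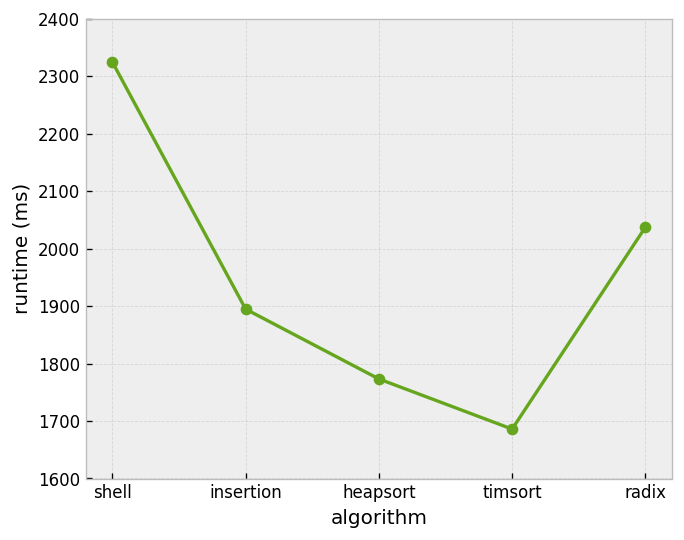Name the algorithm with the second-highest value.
Top 3: shell ≈ 2300, radix ≈ 2000, insertion ≈ 1900.

radix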